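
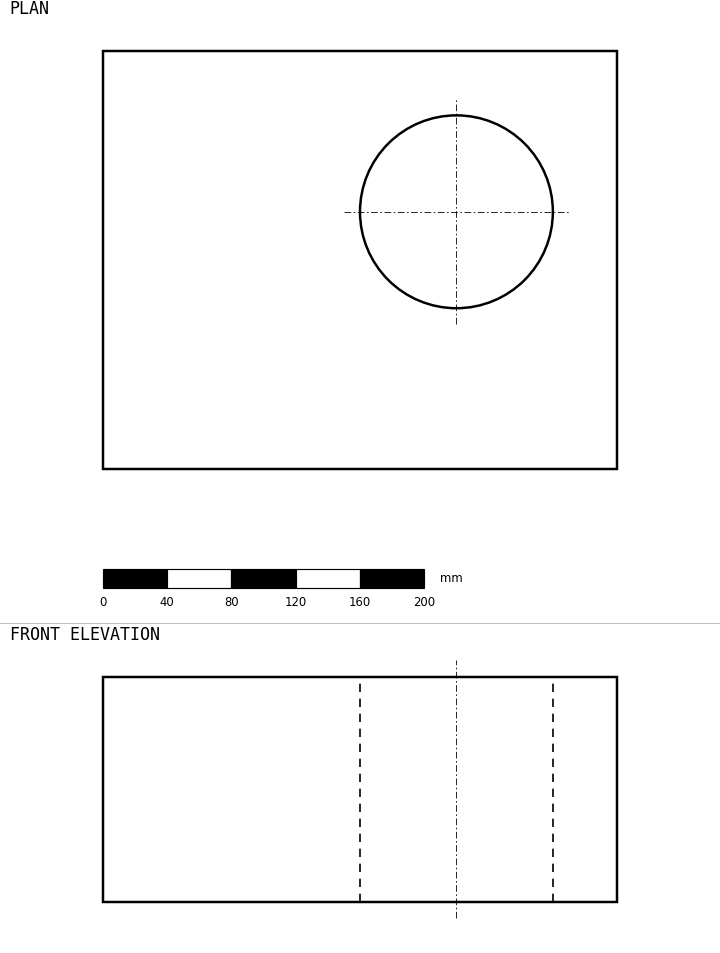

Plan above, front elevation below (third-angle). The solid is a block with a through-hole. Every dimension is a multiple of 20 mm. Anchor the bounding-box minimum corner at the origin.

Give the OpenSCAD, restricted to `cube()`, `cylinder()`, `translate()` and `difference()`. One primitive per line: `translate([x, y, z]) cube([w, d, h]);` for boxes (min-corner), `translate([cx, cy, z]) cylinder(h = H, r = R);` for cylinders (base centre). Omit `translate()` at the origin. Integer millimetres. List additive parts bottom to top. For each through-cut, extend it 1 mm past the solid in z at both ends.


difference() {
  cube([320, 260, 140]);
  translate([220, 160, -1]) cylinder(h = 142, r = 60);
}


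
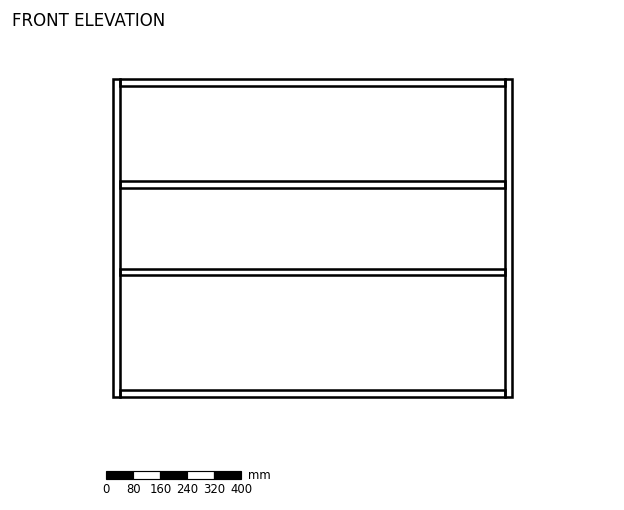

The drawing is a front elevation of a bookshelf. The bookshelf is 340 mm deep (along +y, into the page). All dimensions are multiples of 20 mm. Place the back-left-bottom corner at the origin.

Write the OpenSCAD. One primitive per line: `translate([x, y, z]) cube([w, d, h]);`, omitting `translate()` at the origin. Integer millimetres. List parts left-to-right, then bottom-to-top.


cube([20, 340, 940]);
translate([20, 0, 0]) cube([1140, 340, 20]);
translate([20, 0, 360]) cube([1140, 340, 20]);
translate([20, 0, 620]) cube([1140, 340, 20]);
translate([20, 0, 920]) cube([1140, 340, 20]);
translate([1160, 0, 0]) cube([20, 340, 940]);


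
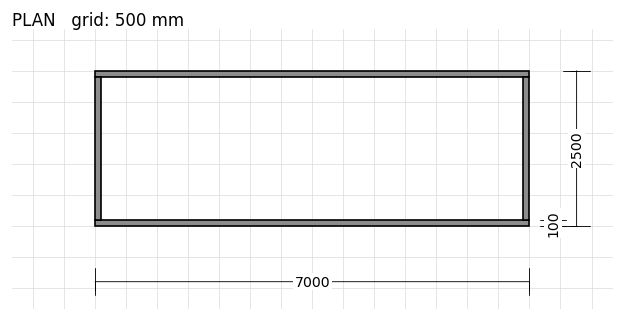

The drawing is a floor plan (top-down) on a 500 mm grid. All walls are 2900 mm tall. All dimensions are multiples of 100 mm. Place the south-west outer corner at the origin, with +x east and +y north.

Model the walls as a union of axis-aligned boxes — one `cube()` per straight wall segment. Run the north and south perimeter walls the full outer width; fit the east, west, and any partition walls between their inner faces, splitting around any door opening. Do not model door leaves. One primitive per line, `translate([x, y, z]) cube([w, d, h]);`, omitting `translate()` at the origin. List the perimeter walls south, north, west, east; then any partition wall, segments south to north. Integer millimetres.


cube([7000, 100, 2900]);
translate([0, 2400, 0]) cube([7000, 100, 2900]);
translate([0, 100, 0]) cube([100, 2300, 2900]);
translate([6900, 100, 0]) cube([100, 2300, 2900]);


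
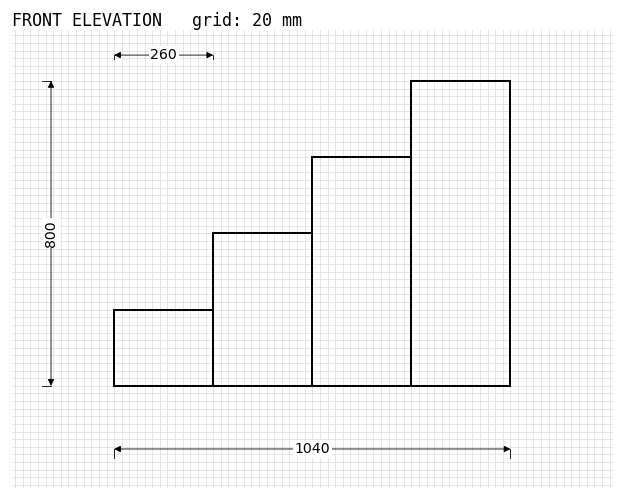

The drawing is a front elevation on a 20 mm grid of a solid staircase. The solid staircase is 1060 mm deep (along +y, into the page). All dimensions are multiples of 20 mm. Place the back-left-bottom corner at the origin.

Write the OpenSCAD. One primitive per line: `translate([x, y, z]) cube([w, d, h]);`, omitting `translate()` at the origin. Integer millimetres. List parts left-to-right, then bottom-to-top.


cube([260, 1060, 200]);
translate([260, 0, 0]) cube([260, 1060, 400]);
translate([520, 0, 0]) cube([260, 1060, 600]);
translate([780, 0, 0]) cube([260, 1060, 800]);


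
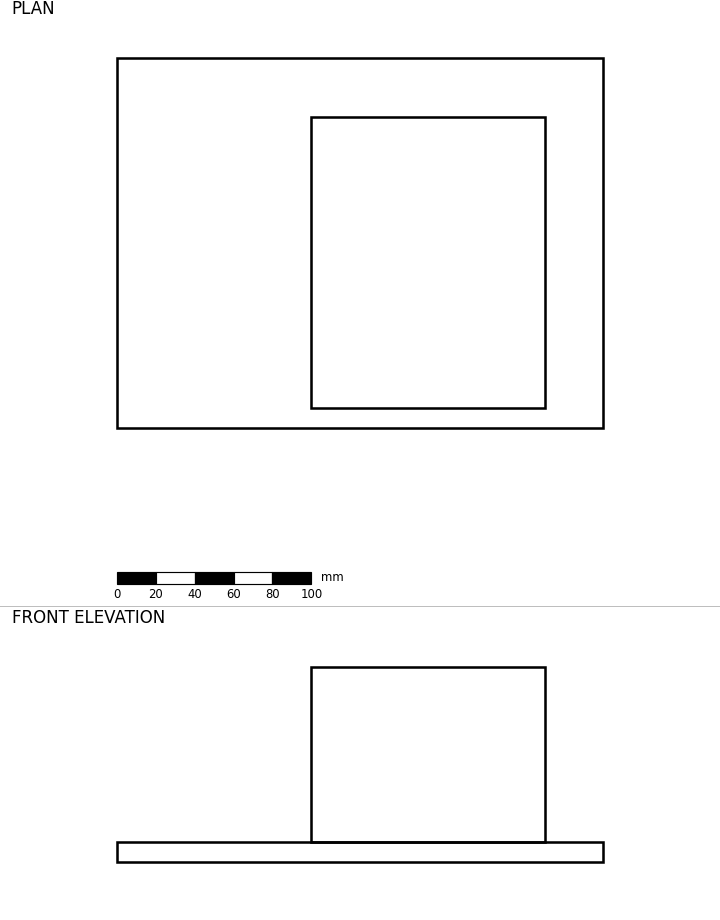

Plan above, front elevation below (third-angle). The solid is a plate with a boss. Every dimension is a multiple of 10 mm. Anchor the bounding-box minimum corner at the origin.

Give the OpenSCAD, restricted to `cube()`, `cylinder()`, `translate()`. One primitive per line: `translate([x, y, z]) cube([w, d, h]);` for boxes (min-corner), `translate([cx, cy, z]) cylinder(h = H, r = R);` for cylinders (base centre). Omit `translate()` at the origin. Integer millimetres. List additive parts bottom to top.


cube([250, 190, 10]);
translate([100, 10, 10]) cube([120, 150, 90]);


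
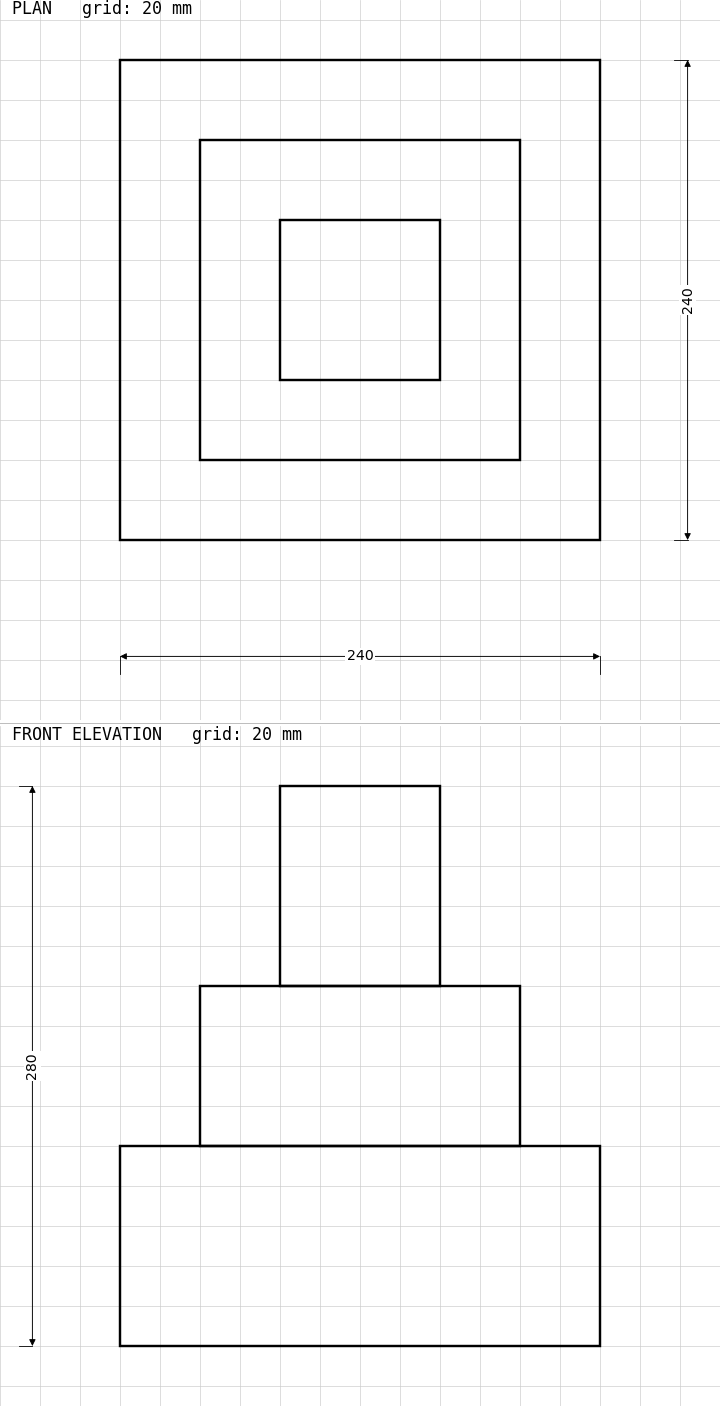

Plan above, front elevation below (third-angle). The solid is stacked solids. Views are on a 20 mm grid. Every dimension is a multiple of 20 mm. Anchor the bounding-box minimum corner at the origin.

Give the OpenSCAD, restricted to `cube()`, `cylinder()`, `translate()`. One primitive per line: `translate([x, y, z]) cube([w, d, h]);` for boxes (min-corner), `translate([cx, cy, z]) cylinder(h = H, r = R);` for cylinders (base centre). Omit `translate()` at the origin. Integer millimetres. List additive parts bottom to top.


cube([240, 240, 100]);
translate([40, 40, 100]) cube([160, 160, 80]);
translate([80, 80, 180]) cube([80, 80, 100]);


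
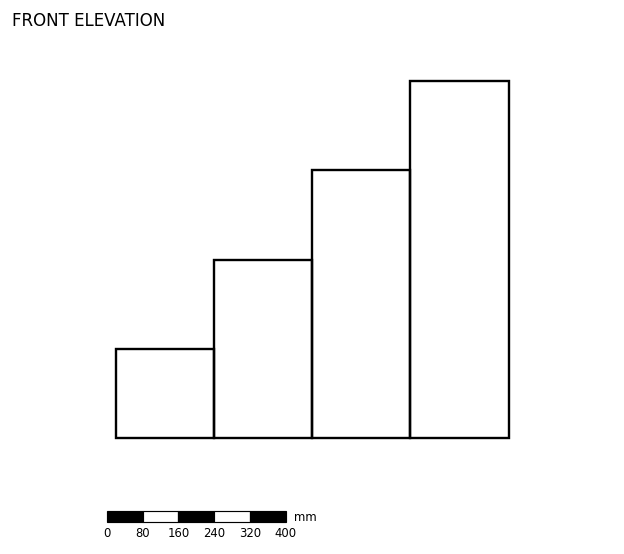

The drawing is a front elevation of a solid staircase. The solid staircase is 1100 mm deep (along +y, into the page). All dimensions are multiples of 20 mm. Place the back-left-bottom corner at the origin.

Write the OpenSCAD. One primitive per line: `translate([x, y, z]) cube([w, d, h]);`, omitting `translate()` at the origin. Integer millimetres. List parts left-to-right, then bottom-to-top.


cube([220, 1100, 200]);
translate([220, 0, 0]) cube([220, 1100, 400]);
translate([440, 0, 0]) cube([220, 1100, 600]);
translate([660, 0, 0]) cube([220, 1100, 800]);


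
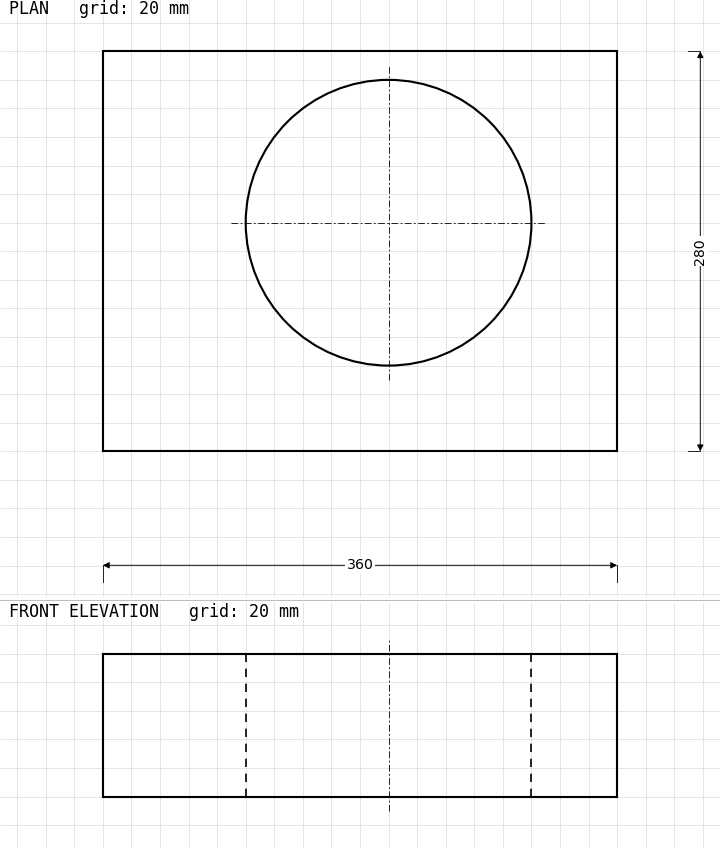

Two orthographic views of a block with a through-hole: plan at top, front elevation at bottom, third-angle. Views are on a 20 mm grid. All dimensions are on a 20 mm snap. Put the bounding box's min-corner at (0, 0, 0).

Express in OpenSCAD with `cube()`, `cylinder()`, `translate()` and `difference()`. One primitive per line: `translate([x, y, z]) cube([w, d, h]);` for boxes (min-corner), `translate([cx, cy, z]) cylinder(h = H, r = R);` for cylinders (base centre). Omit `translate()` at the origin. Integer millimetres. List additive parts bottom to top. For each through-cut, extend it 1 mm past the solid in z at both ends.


difference() {
  cube([360, 280, 100]);
  translate([200, 160, -1]) cylinder(h = 102, r = 100);
}


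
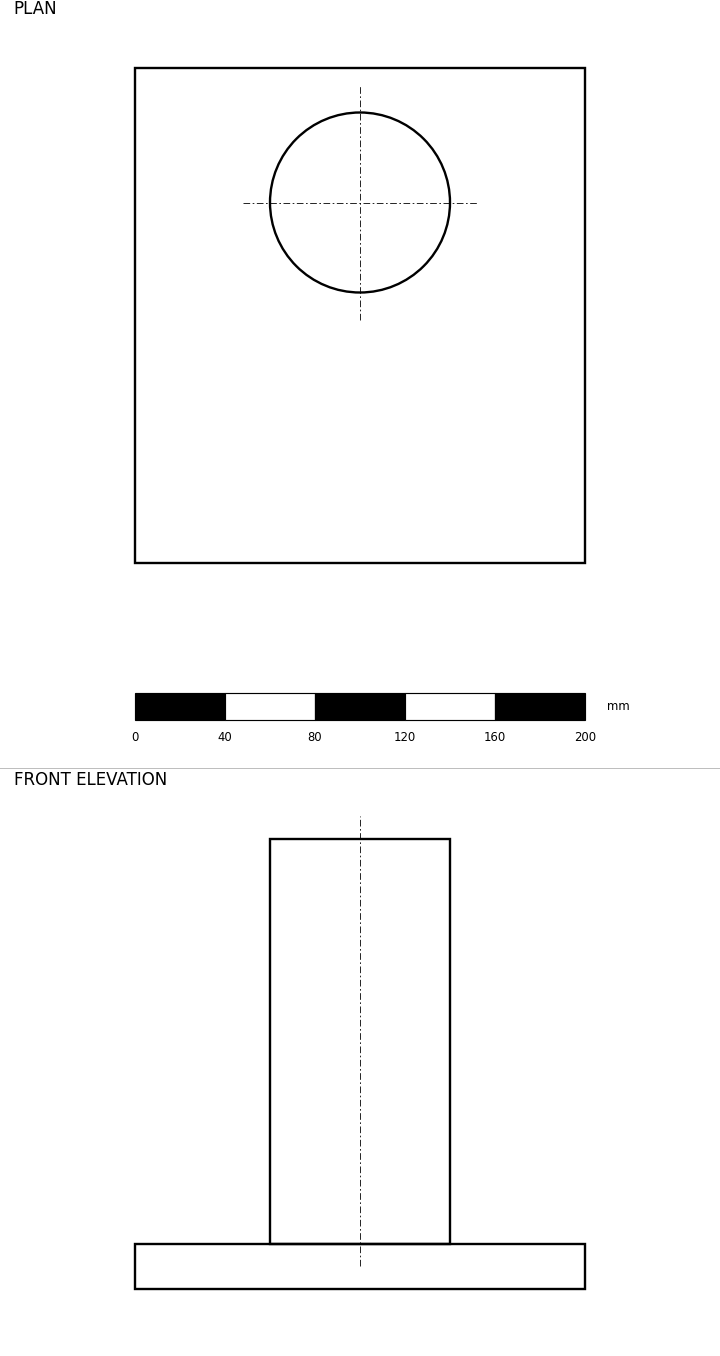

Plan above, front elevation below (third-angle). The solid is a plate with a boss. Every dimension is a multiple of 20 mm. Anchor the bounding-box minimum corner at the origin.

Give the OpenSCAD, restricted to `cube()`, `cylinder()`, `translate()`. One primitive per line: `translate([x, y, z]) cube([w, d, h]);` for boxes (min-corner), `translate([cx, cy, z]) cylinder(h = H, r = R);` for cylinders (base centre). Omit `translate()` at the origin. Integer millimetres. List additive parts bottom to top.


cube([200, 220, 20]);
translate([100, 160, 20]) cylinder(h = 180, r = 40);


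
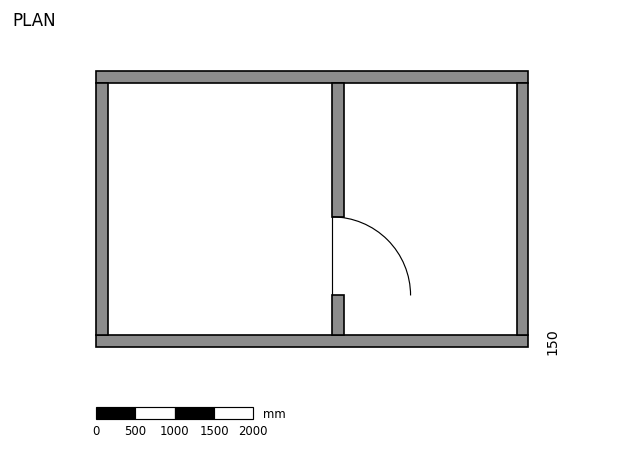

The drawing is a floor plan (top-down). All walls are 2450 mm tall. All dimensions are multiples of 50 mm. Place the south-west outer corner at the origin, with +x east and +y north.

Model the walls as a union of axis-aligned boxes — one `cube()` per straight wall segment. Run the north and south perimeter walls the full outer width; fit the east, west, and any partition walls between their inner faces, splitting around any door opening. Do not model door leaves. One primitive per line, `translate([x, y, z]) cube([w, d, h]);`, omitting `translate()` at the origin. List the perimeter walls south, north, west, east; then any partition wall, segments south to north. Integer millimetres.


cube([5500, 150, 2450]);
translate([0, 3350, 0]) cube([5500, 150, 2450]);
translate([0, 150, 0]) cube([150, 3200, 2450]);
translate([5350, 150, 0]) cube([150, 3200, 2450]);
translate([3000, 150, 0]) cube([150, 500, 2450]);
translate([3000, 1650, 0]) cube([150, 1700, 2450]);


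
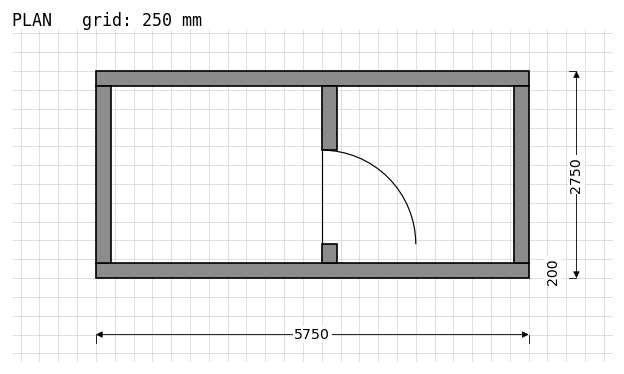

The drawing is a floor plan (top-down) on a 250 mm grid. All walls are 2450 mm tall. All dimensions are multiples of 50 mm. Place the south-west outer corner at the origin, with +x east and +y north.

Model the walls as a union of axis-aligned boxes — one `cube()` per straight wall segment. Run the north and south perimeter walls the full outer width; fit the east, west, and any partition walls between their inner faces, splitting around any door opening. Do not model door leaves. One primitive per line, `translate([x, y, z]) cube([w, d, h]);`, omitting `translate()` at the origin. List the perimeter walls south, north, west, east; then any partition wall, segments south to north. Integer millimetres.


cube([5750, 200, 2450]);
translate([0, 2550, 0]) cube([5750, 200, 2450]);
translate([0, 200, 0]) cube([200, 2350, 2450]);
translate([5550, 200, 0]) cube([200, 2350, 2450]);
translate([3000, 200, 0]) cube([200, 250, 2450]);
translate([3000, 1700, 0]) cube([200, 850, 2450]);


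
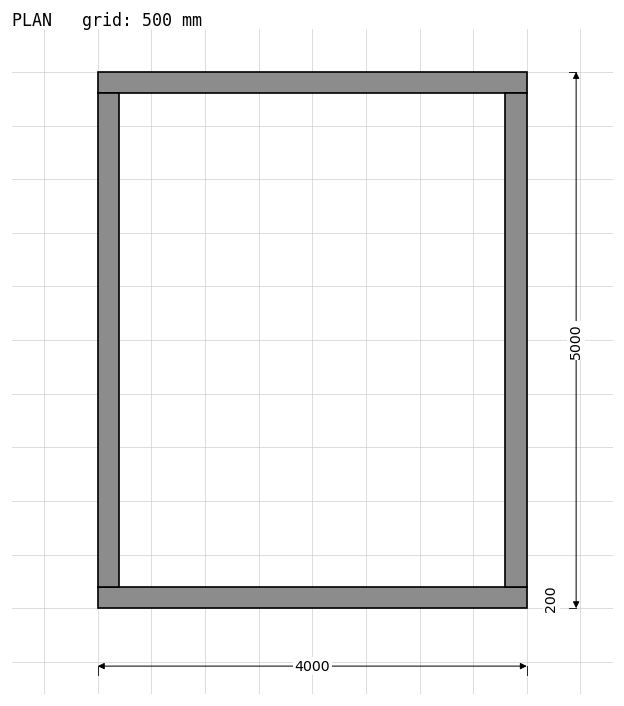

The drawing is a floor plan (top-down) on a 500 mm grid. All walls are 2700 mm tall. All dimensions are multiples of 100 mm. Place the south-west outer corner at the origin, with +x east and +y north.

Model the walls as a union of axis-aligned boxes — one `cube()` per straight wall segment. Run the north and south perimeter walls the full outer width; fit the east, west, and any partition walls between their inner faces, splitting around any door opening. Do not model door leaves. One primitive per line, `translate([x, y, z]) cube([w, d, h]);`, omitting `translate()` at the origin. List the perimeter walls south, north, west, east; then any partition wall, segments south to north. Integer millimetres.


cube([4000, 200, 2700]);
translate([0, 4800, 0]) cube([4000, 200, 2700]);
translate([0, 200, 0]) cube([200, 4600, 2700]);
translate([3800, 200, 0]) cube([200, 4600, 2700]);


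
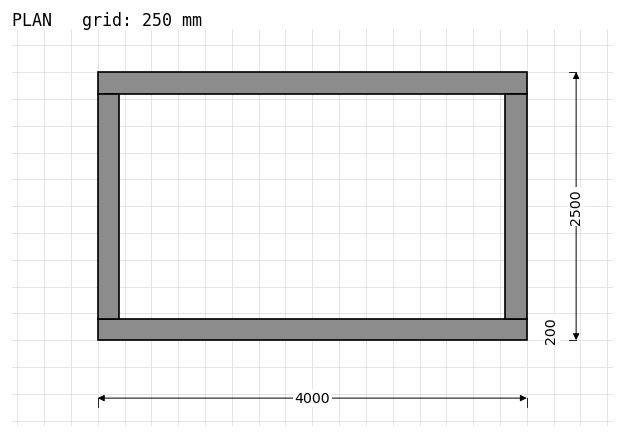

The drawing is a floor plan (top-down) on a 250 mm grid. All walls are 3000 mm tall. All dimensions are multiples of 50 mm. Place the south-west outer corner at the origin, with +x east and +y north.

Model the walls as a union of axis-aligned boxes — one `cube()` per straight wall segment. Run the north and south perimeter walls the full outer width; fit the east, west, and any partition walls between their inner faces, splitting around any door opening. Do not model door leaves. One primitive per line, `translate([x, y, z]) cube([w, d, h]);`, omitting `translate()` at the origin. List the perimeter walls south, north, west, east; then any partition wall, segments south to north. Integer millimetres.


cube([4000, 200, 3000]);
translate([0, 2300, 0]) cube([4000, 200, 3000]);
translate([0, 200, 0]) cube([200, 2100, 3000]);
translate([3800, 200, 0]) cube([200, 2100, 3000]);


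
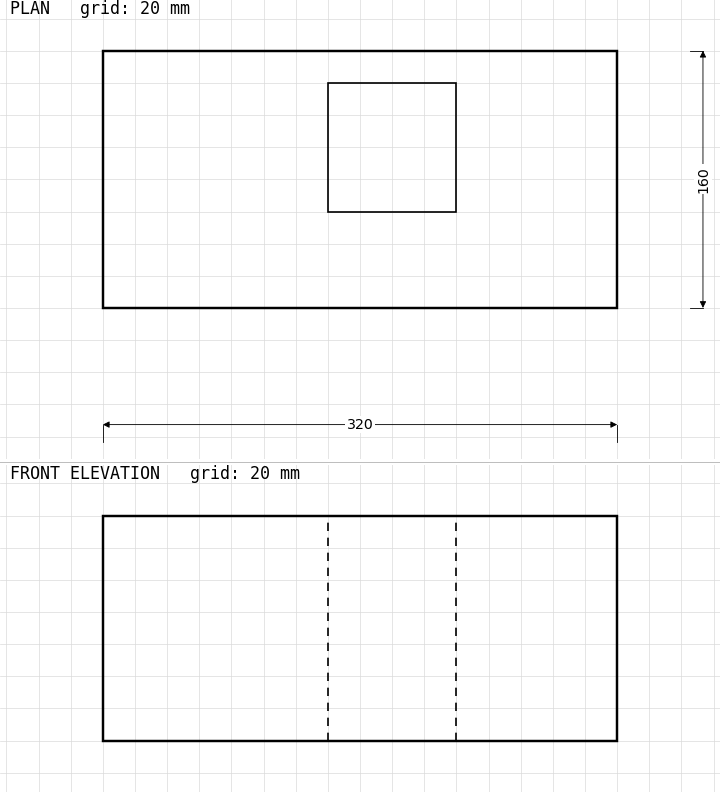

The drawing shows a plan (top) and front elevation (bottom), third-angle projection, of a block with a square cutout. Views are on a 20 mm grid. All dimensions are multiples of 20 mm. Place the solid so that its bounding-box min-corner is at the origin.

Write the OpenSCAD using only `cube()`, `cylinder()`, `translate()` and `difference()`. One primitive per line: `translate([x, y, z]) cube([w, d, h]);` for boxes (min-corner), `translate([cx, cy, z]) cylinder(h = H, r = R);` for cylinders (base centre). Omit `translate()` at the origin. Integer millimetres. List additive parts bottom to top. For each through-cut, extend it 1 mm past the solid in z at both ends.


difference() {
  cube([320, 160, 140]);
  translate([140, 60, -1]) cube([80, 80, 142]);
}


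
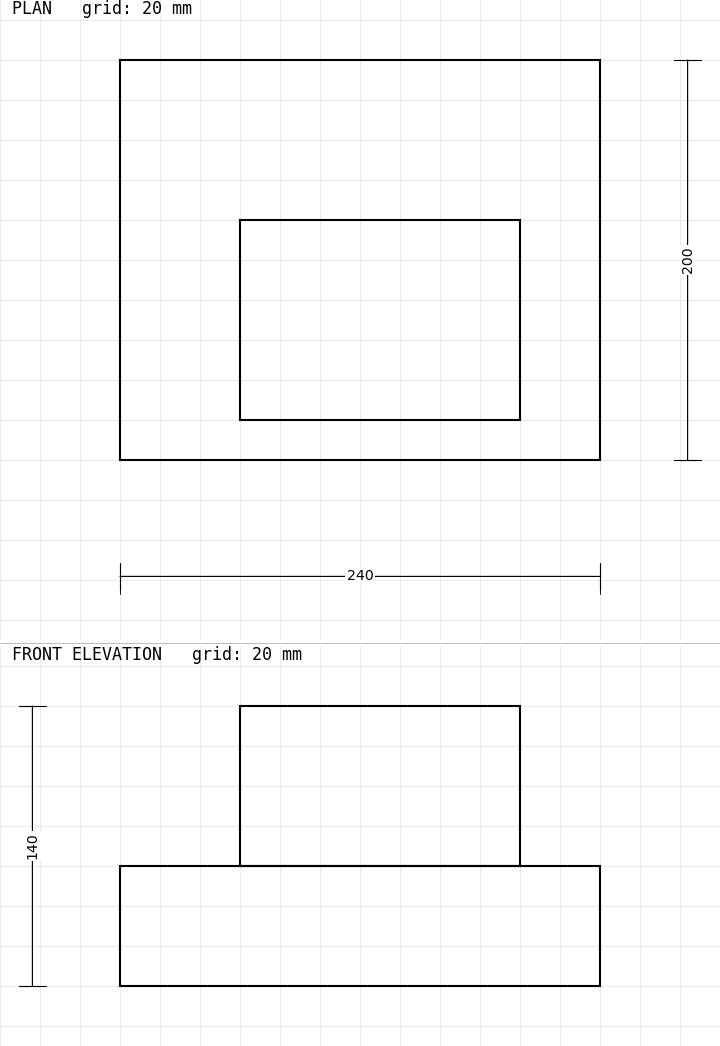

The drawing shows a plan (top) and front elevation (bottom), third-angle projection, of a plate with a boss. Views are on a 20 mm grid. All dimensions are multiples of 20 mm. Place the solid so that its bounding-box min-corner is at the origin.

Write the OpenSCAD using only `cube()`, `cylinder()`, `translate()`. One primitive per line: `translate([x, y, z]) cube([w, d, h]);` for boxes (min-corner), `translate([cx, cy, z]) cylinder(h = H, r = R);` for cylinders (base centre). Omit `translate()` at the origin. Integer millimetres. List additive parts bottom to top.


cube([240, 200, 60]);
translate([60, 20, 60]) cube([140, 100, 80]);


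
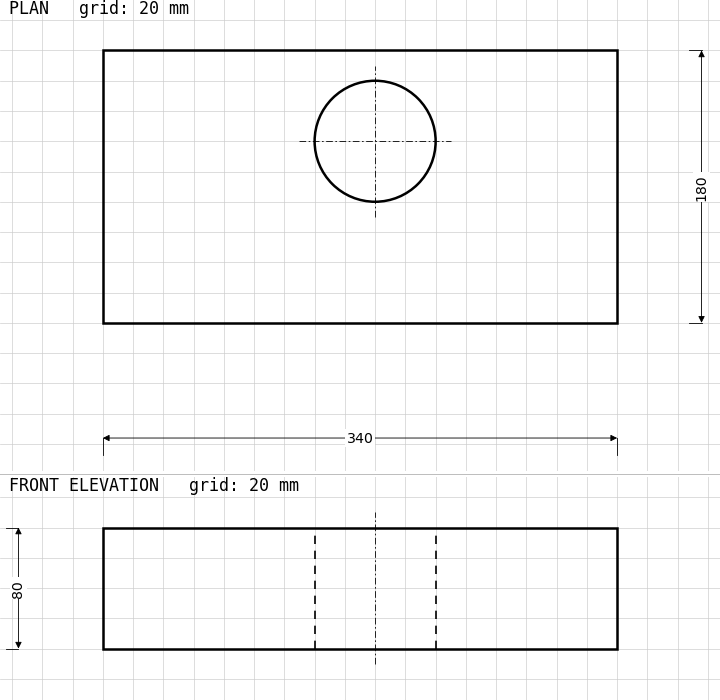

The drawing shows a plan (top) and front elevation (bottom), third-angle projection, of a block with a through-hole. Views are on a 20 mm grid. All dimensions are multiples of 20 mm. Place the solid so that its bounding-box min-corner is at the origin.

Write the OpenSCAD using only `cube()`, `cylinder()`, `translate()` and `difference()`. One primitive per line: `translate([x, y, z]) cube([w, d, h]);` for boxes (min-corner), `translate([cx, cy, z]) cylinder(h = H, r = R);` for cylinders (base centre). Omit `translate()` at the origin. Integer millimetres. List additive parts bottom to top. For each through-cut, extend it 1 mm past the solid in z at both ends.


difference() {
  cube([340, 180, 80]);
  translate([180, 120, -1]) cylinder(h = 82, r = 40);
}


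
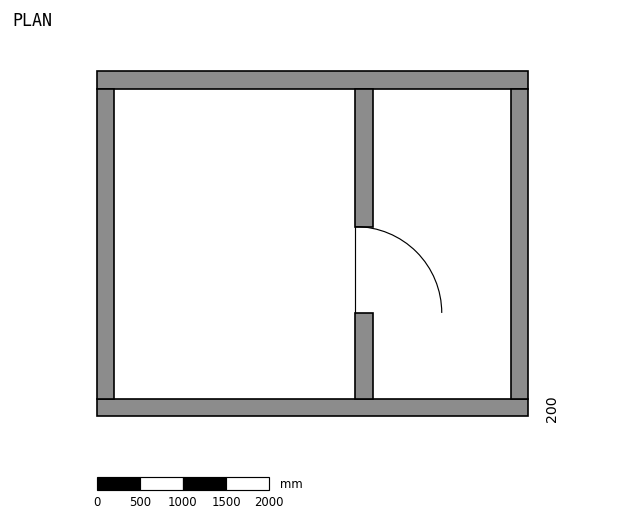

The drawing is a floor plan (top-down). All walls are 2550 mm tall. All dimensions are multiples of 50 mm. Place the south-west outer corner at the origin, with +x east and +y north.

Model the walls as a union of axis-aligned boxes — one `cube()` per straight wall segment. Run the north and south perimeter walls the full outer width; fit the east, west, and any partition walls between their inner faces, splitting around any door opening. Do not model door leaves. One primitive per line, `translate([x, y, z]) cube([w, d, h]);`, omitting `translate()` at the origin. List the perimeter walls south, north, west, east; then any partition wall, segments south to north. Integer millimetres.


cube([5000, 200, 2550]);
translate([0, 3800, 0]) cube([5000, 200, 2550]);
translate([0, 200, 0]) cube([200, 3600, 2550]);
translate([4800, 200, 0]) cube([200, 3600, 2550]);
translate([3000, 200, 0]) cube([200, 1000, 2550]);
translate([3000, 2200, 0]) cube([200, 1600, 2550]);


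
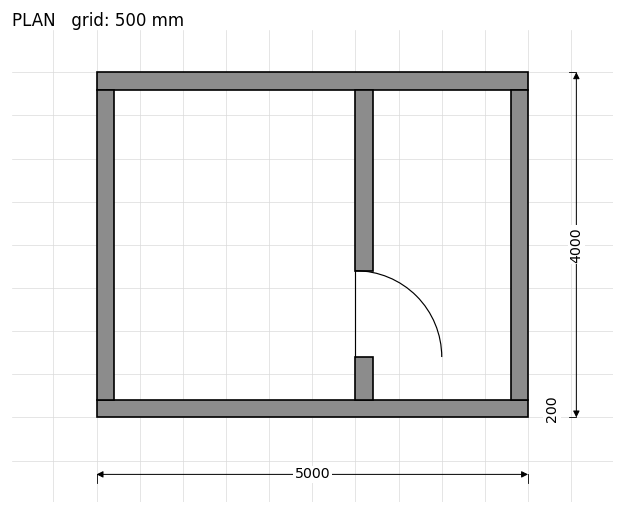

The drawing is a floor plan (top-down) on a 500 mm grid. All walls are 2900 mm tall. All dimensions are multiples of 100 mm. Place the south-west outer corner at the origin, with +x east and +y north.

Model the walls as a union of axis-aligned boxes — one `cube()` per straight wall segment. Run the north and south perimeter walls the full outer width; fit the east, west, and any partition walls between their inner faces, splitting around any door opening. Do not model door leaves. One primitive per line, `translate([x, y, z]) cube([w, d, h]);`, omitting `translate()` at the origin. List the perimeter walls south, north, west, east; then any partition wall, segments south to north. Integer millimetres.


cube([5000, 200, 2900]);
translate([0, 3800, 0]) cube([5000, 200, 2900]);
translate([0, 200, 0]) cube([200, 3600, 2900]);
translate([4800, 200, 0]) cube([200, 3600, 2900]);
translate([3000, 200, 0]) cube([200, 500, 2900]);
translate([3000, 1700, 0]) cube([200, 2100, 2900]);


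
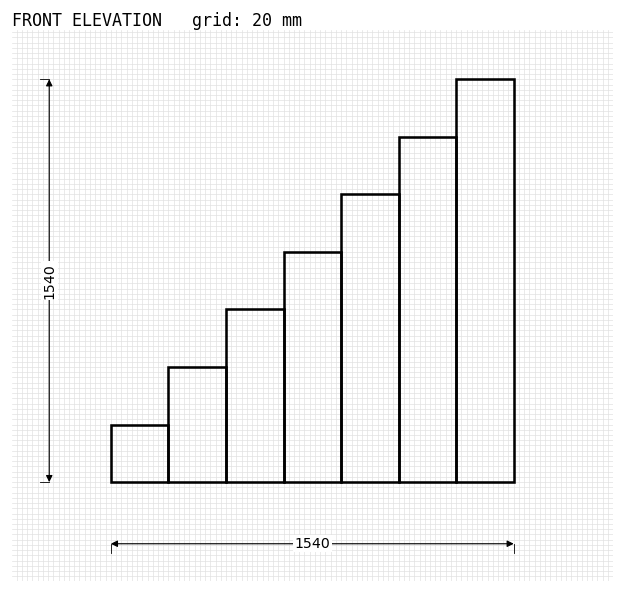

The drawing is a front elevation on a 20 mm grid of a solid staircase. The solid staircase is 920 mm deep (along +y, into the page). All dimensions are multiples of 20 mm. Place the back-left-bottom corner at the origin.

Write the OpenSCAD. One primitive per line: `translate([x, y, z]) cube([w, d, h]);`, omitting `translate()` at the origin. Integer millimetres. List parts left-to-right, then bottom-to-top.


cube([220, 920, 220]);
translate([220, 0, 0]) cube([220, 920, 440]);
translate([440, 0, 0]) cube([220, 920, 660]);
translate([660, 0, 0]) cube([220, 920, 880]);
translate([880, 0, 0]) cube([220, 920, 1100]);
translate([1100, 0, 0]) cube([220, 920, 1320]);
translate([1320, 0, 0]) cube([220, 920, 1540]);


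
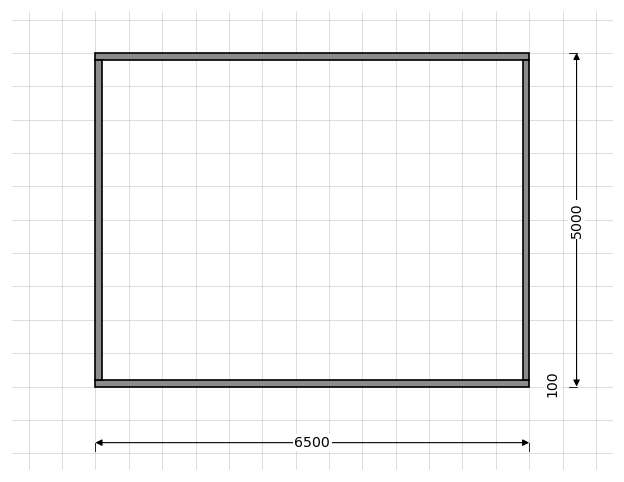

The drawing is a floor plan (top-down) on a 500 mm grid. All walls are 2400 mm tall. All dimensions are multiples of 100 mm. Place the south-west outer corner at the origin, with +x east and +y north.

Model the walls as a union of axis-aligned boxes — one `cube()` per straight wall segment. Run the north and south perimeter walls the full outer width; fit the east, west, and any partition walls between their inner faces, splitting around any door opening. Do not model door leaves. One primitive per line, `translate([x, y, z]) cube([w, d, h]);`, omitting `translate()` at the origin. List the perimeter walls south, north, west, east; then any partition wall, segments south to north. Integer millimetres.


cube([6500, 100, 2400]);
translate([0, 4900, 0]) cube([6500, 100, 2400]);
translate([0, 100, 0]) cube([100, 4800, 2400]);
translate([6400, 100, 0]) cube([100, 4800, 2400]);


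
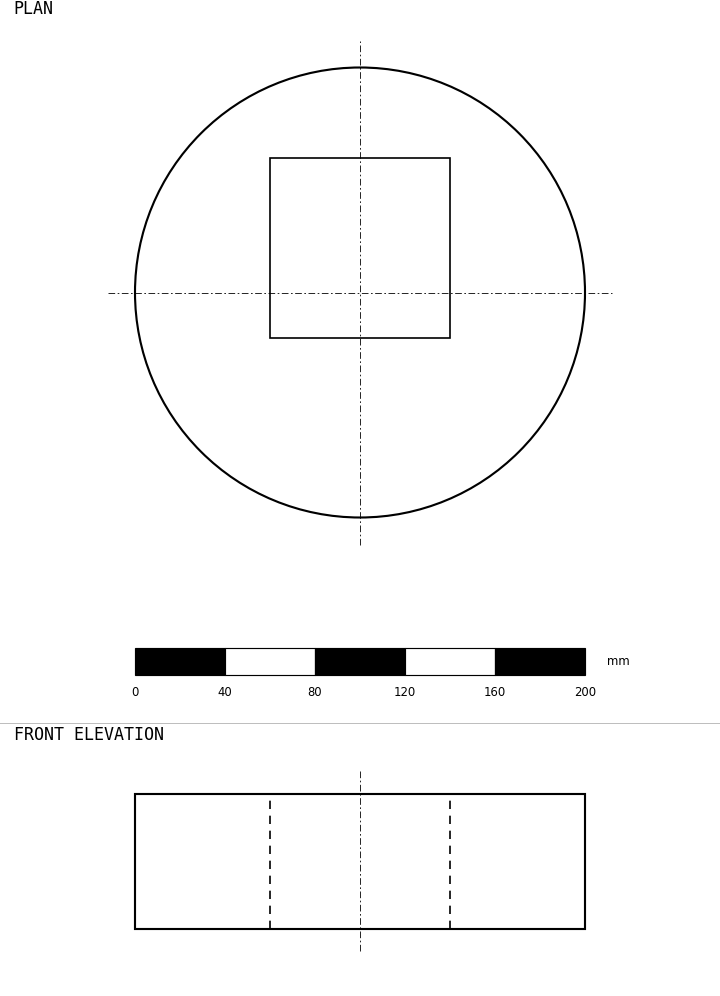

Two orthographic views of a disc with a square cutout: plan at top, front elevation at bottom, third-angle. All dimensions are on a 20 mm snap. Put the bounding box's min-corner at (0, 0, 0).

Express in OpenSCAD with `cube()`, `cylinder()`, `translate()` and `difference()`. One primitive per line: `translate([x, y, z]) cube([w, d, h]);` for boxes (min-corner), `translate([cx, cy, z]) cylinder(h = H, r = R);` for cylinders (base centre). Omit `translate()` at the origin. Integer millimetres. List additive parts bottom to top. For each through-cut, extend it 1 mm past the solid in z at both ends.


difference() {
  translate([100, 100, 0]) cylinder(h = 60, r = 100);
  translate([60, 80, -1]) cube([80, 80, 62]);
}


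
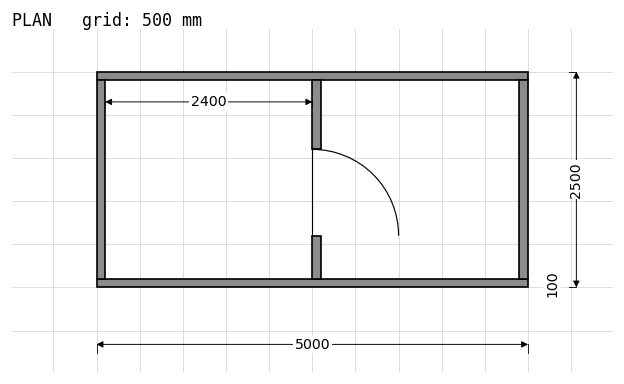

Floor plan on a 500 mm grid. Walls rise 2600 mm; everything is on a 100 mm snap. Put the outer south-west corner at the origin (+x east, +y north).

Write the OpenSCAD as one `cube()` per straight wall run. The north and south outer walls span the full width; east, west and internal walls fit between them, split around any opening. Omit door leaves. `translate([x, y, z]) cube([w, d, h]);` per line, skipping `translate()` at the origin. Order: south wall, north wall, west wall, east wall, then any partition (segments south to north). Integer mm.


cube([5000, 100, 2600]);
translate([0, 2400, 0]) cube([5000, 100, 2600]);
translate([0, 100, 0]) cube([100, 2300, 2600]);
translate([4900, 100, 0]) cube([100, 2300, 2600]);
translate([2500, 100, 0]) cube([100, 500, 2600]);
translate([2500, 1600, 0]) cube([100, 800, 2600]);


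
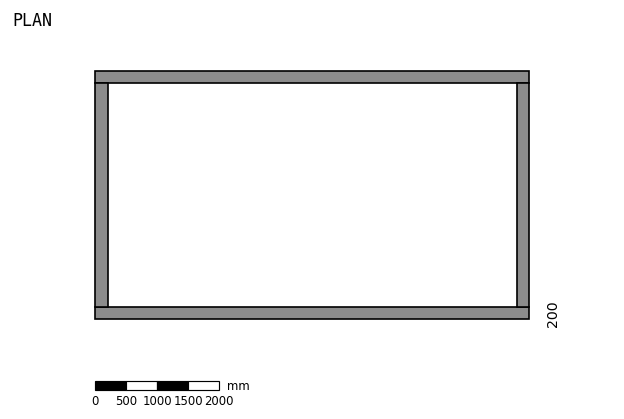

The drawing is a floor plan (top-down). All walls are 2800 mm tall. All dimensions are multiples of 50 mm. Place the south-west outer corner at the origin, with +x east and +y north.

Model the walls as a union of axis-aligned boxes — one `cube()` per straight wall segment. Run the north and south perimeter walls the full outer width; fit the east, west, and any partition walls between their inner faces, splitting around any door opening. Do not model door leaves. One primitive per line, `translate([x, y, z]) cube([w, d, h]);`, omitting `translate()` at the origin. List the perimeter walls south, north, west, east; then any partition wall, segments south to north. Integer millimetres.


cube([7000, 200, 2800]);
translate([0, 3800, 0]) cube([7000, 200, 2800]);
translate([0, 200, 0]) cube([200, 3600, 2800]);
translate([6800, 200, 0]) cube([200, 3600, 2800]);


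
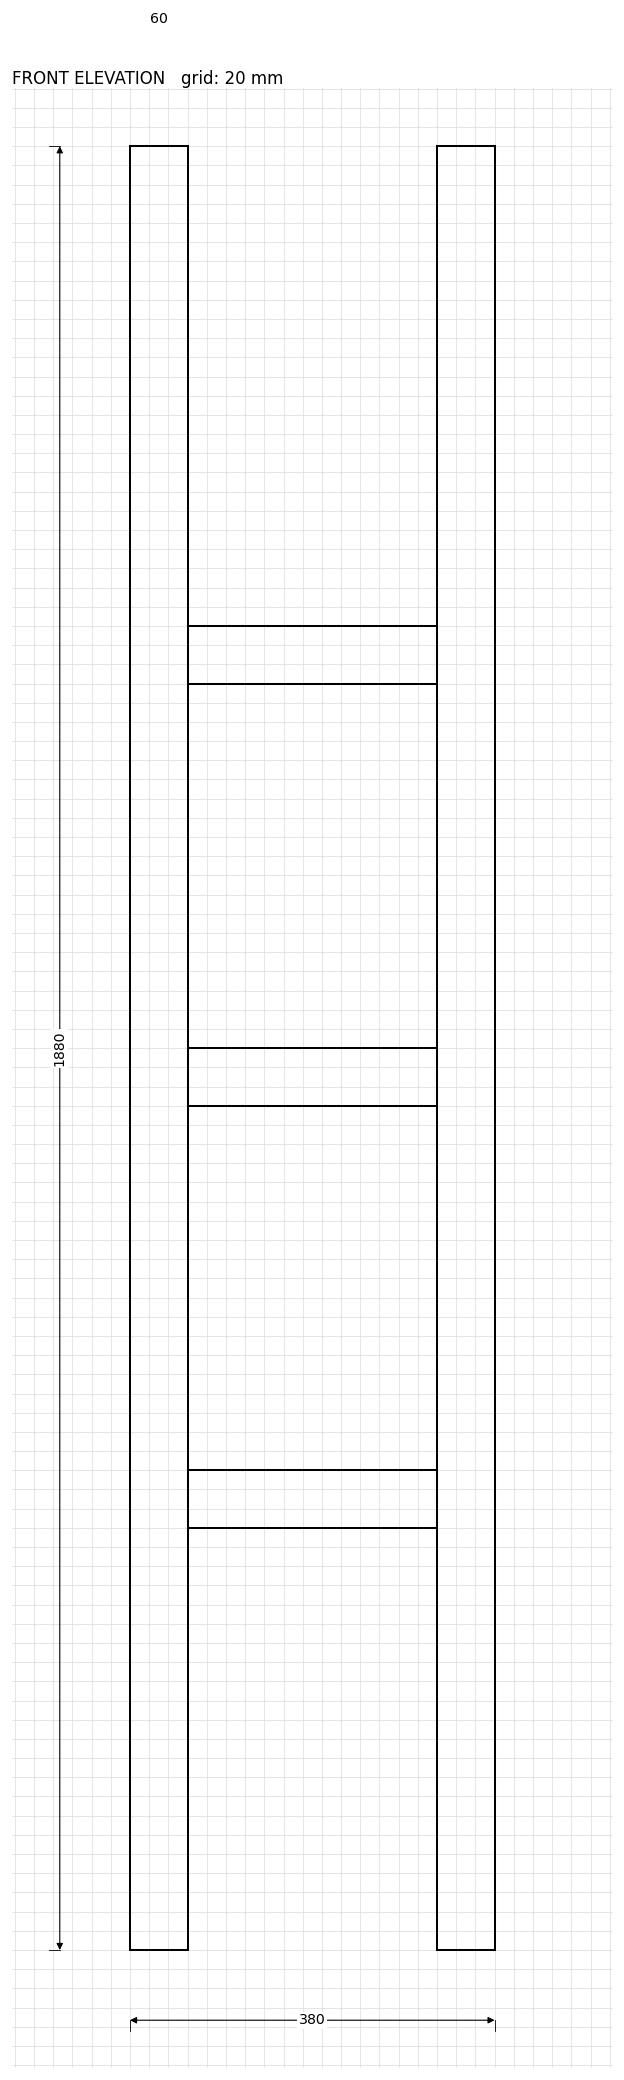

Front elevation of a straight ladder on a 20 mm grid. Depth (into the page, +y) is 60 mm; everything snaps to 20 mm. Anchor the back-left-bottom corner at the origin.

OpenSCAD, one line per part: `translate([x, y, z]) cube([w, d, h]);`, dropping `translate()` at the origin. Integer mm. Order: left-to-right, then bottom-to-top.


cube([60, 60, 1880]);
translate([60, 0, 440]) cube([260, 60, 60]);
translate([60, 0, 880]) cube([260, 60, 60]);
translate([60, 0, 1320]) cube([260, 60, 60]);
translate([320, 0, 0]) cube([60, 60, 1880]);


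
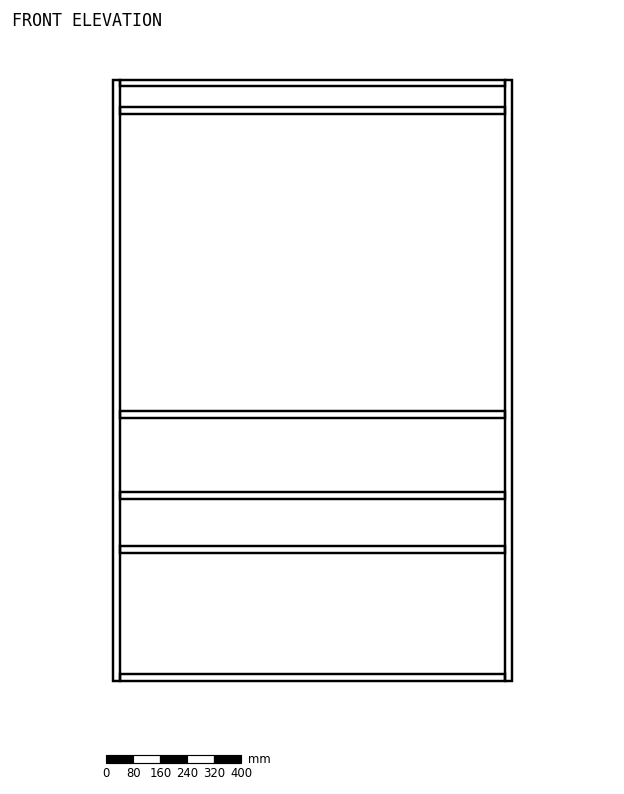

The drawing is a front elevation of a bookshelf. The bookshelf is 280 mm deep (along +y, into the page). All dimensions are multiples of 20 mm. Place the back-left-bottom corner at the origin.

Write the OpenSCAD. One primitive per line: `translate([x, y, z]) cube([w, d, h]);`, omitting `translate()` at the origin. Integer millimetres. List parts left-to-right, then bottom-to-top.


cube([20, 280, 1780]);
translate([20, 0, 0]) cube([1140, 280, 20]);
translate([20, 0, 380]) cube([1140, 280, 20]);
translate([20, 0, 540]) cube([1140, 280, 20]);
translate([20, 0, 780]) cube([1140, 280, 20]);
translate([20, 0, 1680]) cube([1140, 280, 20]);
translate([20, 0, 1760]) cube([1140, 280, 20]);
translate([1160, 0, 0]) cube([20, 280, 1780]);


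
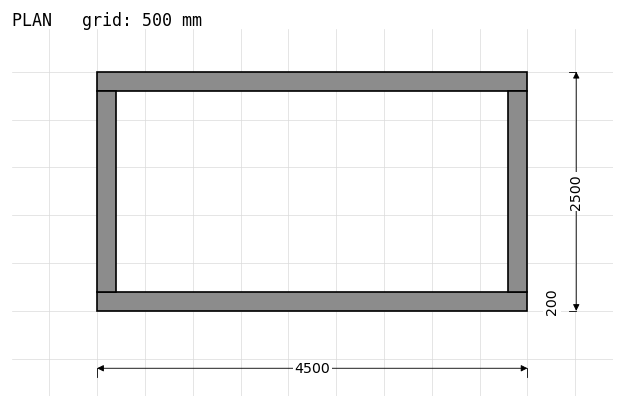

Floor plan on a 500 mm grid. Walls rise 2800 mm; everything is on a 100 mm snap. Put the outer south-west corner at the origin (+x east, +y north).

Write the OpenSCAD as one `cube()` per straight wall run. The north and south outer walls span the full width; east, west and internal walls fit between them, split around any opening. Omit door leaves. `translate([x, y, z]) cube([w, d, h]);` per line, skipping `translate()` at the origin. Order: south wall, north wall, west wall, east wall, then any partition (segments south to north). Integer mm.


cube([4500, 200, 2800]);
translate([0, 2300, 0]) cube([4500, 200, 2800]);
translate([0, 200, 0]) cube([200, 2100, 2800]);
translate([4300, 200, 0]) cube([200, 2100, 2800]);


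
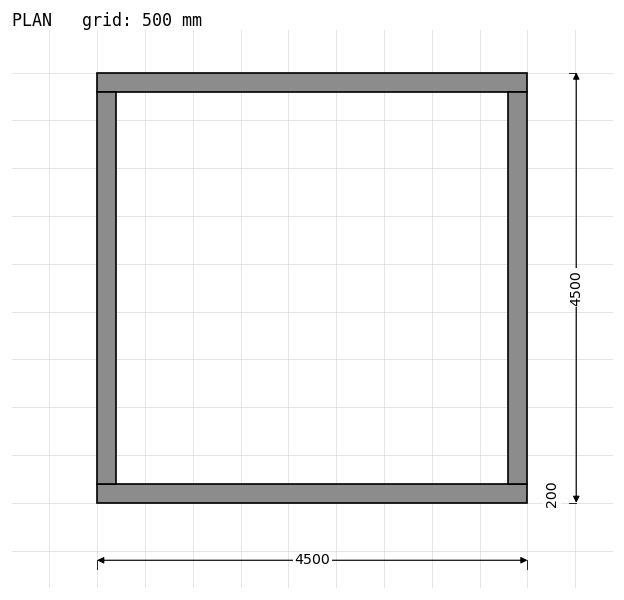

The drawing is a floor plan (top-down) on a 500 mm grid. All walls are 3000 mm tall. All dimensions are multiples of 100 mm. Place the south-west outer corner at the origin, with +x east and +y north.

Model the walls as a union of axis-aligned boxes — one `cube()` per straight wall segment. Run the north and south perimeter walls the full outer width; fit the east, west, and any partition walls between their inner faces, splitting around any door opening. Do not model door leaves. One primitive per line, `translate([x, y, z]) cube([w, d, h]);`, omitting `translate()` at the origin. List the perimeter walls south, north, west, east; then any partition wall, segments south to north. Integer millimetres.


cube([4500, 200, 3000]);
translate([0, 4300, 0]) cube([4500, 200, 3000]);
translate([0, 200, 0]) cube([200, 4100, 3000]);
translate([4300, 200, 0]) cube([200, 4100, 3000]);


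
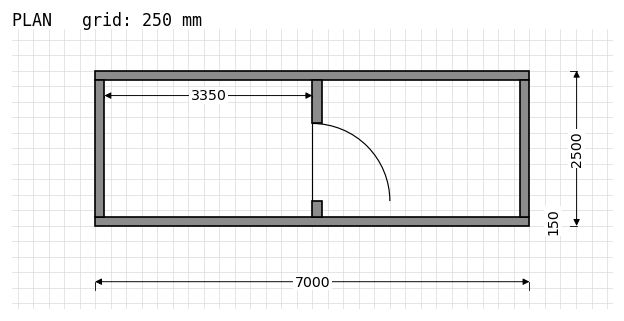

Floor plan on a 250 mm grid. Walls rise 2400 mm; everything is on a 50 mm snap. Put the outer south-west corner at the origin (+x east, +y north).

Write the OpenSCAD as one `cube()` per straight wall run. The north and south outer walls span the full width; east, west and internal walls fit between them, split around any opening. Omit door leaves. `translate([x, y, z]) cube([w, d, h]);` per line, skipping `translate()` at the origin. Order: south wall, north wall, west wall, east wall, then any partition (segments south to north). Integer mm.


cube([7000, 150, 2400]);
translate([0, 2350, 0]) cube([7000, 150, 2400]);
translate([0, 150, 0]) cube([150, 2200, 2400]);
translate([6850, 150, 0]) cube([150, 2200, 2400]);
translate([3500, 150, 0]) cube([150, 250, 2400]);
translate([3500, 1650, 0]) cube([150, 700, 2400]);


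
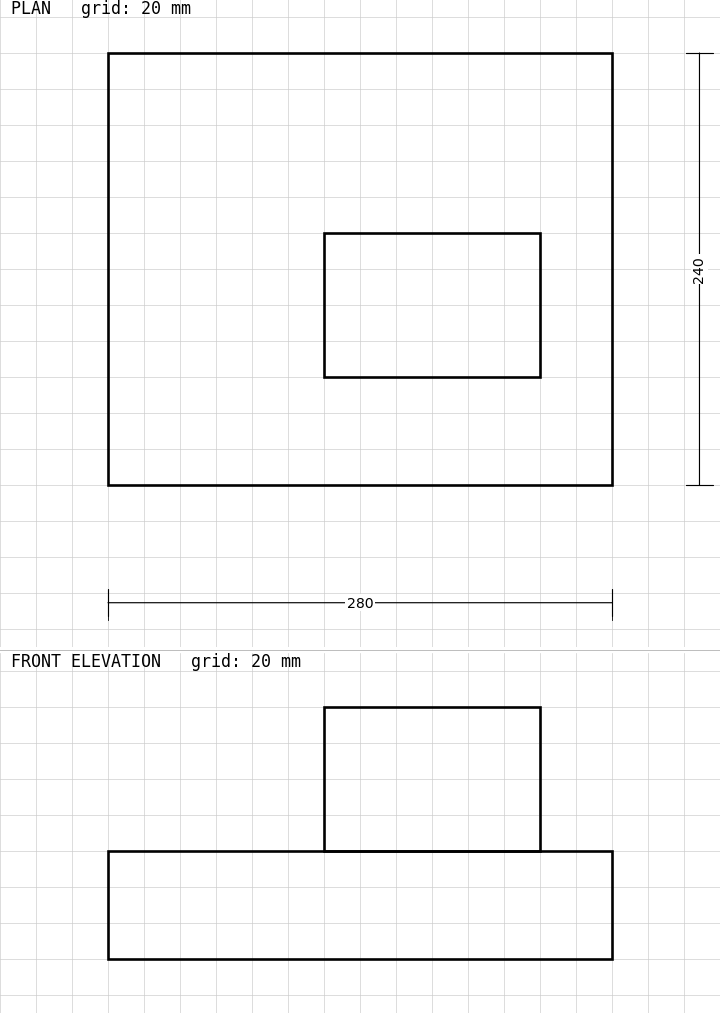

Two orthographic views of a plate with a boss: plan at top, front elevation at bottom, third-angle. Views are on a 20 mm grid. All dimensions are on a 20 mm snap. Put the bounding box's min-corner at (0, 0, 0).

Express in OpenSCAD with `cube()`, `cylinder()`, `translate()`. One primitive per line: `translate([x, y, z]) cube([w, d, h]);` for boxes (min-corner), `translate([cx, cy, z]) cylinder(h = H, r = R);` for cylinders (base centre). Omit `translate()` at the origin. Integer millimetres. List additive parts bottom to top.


cube([280, 240, 60]);
translate([120, 60, 60]) cube([120, 80, 80]);


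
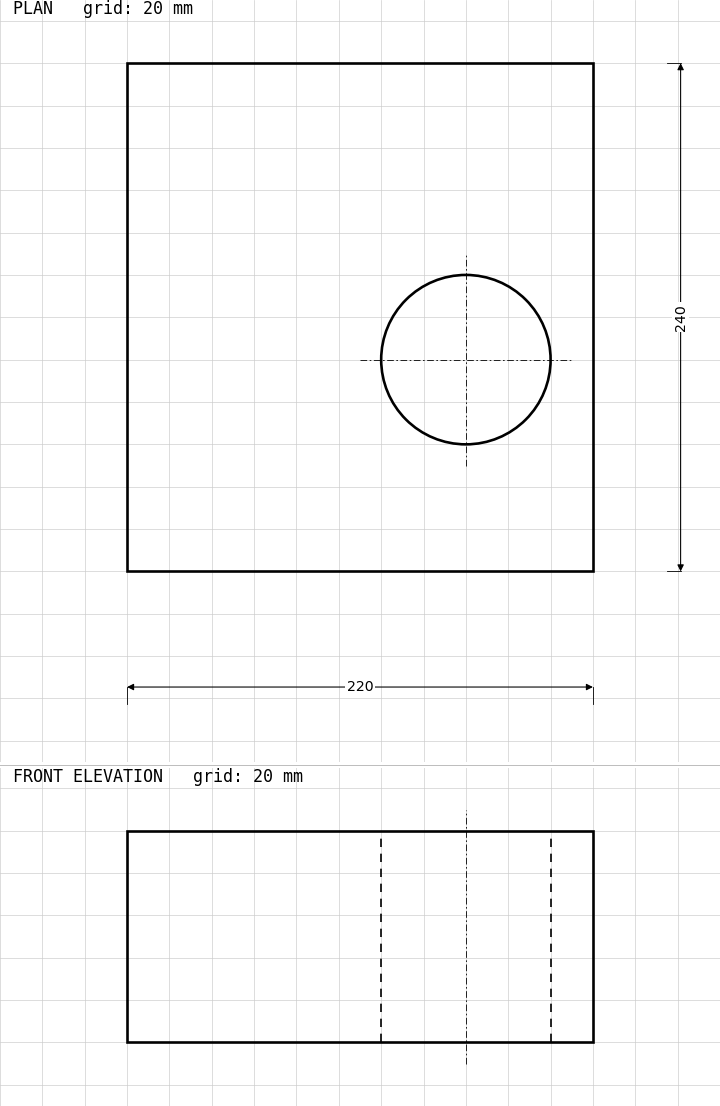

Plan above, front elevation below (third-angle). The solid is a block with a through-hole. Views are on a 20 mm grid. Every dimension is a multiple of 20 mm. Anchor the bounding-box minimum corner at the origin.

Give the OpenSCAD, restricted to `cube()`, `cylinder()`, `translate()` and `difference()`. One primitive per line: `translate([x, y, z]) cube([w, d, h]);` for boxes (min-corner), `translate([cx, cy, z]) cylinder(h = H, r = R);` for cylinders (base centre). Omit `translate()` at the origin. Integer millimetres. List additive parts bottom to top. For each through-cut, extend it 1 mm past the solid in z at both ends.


difference() {
  cube([220, 240, 100]);
  translate([160, 100, -1]) cylinder(h = 102, r = 40);
}


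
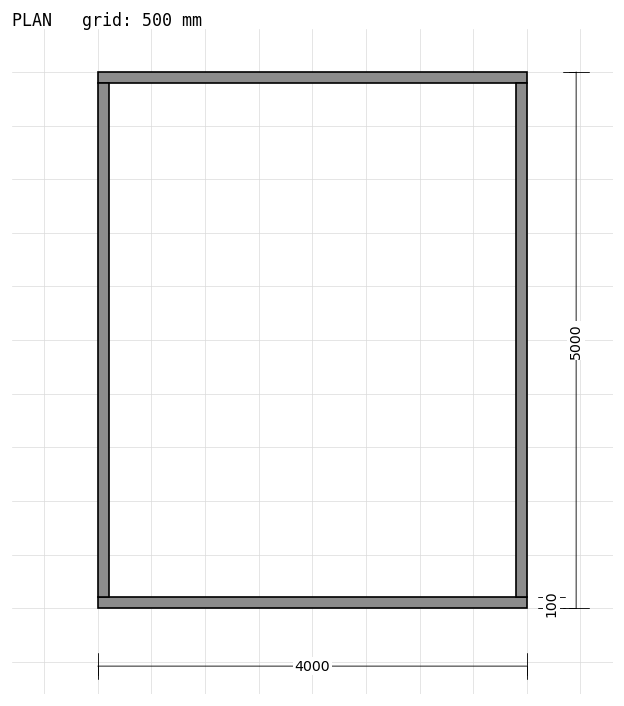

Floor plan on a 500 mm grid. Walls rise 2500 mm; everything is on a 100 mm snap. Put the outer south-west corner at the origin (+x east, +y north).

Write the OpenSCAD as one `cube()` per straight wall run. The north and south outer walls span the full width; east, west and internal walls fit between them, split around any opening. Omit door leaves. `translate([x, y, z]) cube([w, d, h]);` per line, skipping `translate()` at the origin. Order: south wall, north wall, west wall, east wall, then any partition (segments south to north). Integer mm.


cube([4000, 100, 2500]);
translate([0, 4900, 0]) cube([4000, 100, 2500]);
translate([0, 100, 0]) cube([100, 4800, 2500]);
translate([3900, 100, 0]) cube([100, 4800, 2500]);


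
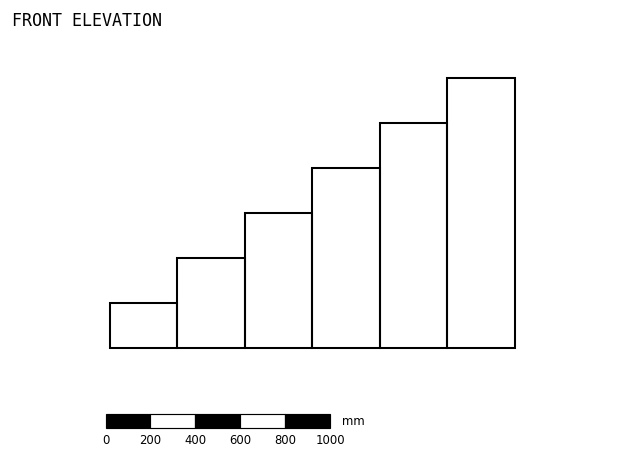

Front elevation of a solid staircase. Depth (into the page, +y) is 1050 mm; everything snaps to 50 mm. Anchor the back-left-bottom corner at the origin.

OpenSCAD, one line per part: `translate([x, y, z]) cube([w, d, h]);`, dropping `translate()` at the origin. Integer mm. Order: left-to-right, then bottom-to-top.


cube([300, 1050, 200]);
translate([300, 0, 0]) cube([300, 1050, 400]);
translate([600, 0, 0]) cube([300, 1050, 600]);
translate([900, 0, 0]) cube([300, 1050, 800]);
translate([1200, 0, 0]) cube([300, 1050, 1000]);
translate([1500, 0, 0]) cube([300, 1050, 1200]);


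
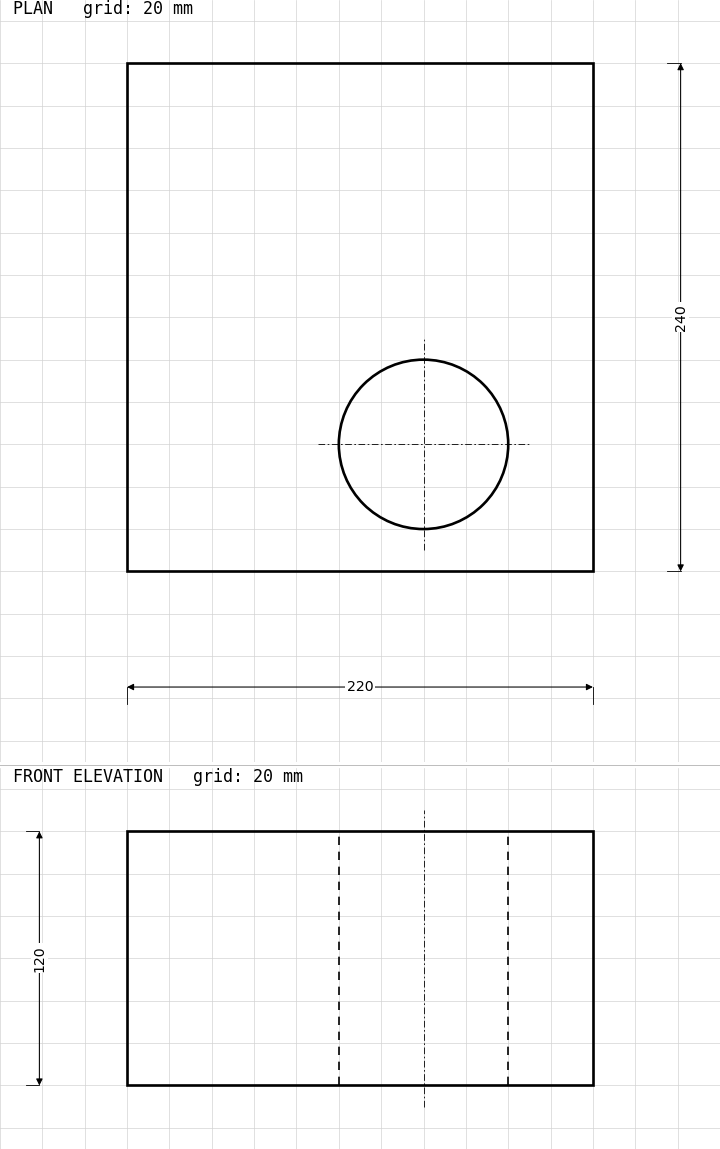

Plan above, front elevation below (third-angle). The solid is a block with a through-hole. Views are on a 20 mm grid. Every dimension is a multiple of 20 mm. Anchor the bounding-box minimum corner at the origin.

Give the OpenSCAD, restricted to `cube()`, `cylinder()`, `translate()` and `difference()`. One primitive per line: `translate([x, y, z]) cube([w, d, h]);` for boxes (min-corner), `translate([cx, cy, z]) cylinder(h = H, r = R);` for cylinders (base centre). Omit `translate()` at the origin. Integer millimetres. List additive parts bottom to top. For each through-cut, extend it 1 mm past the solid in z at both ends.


difference() {
  cube([220, 240, 120]);
  translate([140, 60, -1]) cylinder(h = 122, r = 40);
}


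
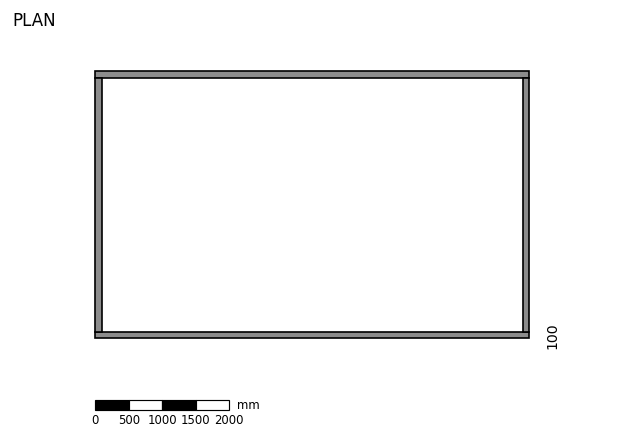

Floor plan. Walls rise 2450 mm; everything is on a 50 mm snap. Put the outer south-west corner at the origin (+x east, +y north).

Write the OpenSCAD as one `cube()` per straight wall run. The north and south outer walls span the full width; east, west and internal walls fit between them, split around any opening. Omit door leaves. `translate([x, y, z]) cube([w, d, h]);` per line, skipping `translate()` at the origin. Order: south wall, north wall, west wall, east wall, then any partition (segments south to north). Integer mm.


cube([6500, 100, 2450]);
translate([0, 3900, 0]) cube([6500, 100, 2450]);
translate([0, 100, 0]) cube([100, 3800, 2450]);
translate([6400, 100, 0]) cube([100, 3800, 2450]);


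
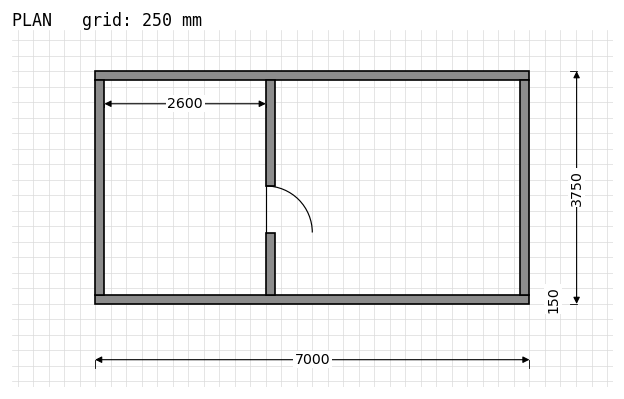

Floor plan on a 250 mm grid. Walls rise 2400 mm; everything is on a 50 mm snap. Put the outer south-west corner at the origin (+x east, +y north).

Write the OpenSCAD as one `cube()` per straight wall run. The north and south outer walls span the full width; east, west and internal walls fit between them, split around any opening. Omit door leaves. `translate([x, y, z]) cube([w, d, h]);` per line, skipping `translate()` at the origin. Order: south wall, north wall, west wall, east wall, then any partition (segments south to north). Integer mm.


cube([7000, 150, 2400]);
translate([0, 3600, 0]) cube([7000, 150, 2400]);
translate([0, 150, 0]) cube([150, 3450, 2400]);
translate([6850, 150, 0]) cube([150, 3450, 2400]);
translate([2750, 150, 0]) cube([150, 1000, 2400]);
translate([2750, 1900, 0]) cube([150, 1700, 2400]);


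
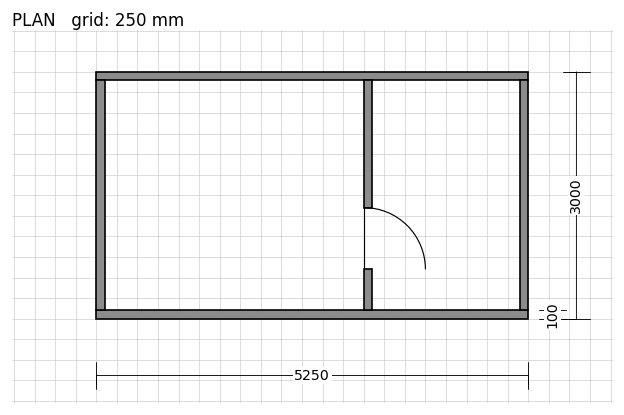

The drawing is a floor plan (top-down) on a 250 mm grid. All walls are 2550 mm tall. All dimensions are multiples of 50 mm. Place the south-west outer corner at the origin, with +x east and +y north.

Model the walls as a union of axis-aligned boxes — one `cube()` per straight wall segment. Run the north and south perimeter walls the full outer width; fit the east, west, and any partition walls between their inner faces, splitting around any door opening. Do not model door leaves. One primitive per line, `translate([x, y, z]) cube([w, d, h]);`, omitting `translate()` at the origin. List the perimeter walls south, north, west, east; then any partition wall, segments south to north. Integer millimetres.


cube([5250, 100, 2550]);
translate([0, 2900, 0]) cube([5250, 100, 2550]);
translate([0, 100, 0]) cube([100, 2800, 2550]);
translate([5150, 100, 0]) cube([100, 2800, 2550]);
translate([3250, 100, 0]) cube([100, 500, 2550]);
translate([3250, 1350, 0]) cube([100, 1550, 2550]);


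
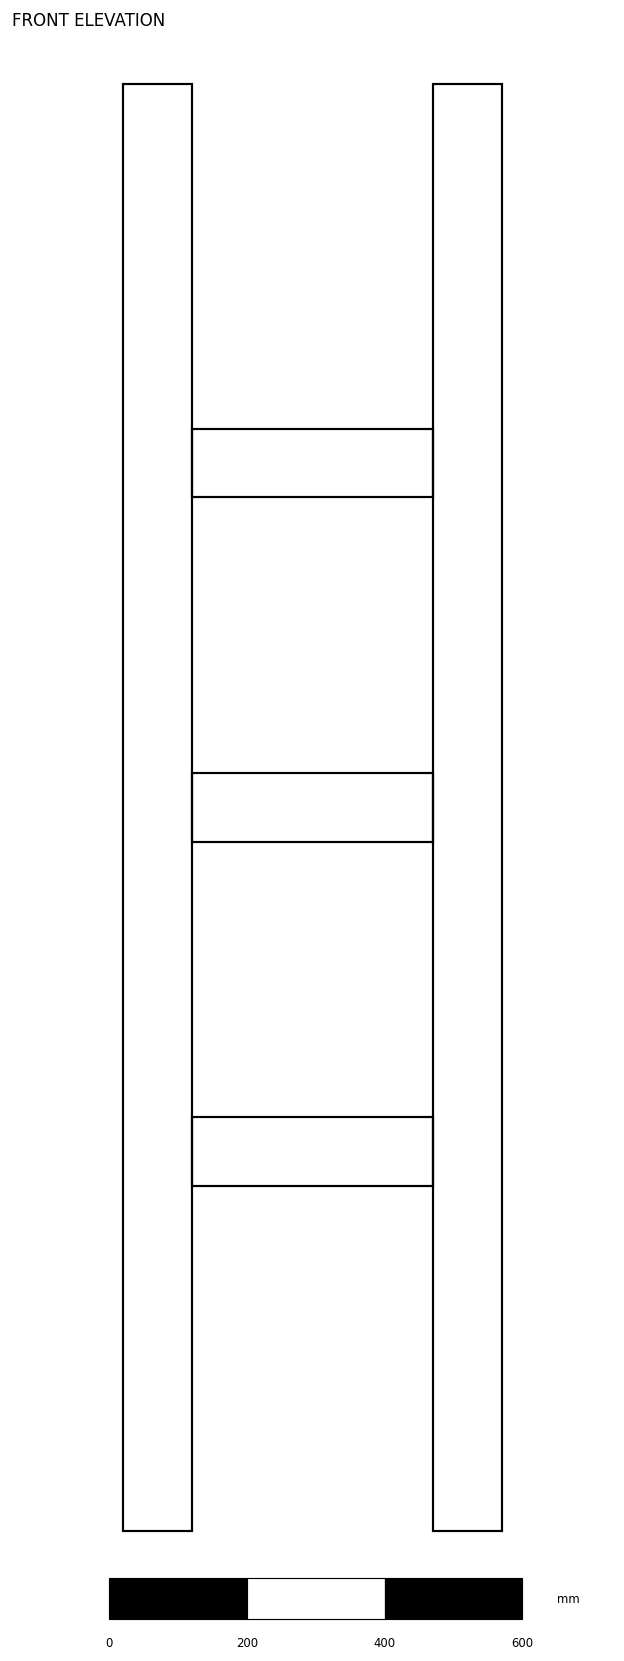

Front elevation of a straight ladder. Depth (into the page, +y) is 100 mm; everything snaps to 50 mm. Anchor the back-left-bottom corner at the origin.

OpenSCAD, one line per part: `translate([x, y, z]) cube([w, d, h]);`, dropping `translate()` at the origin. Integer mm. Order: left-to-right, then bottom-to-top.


cube([100, 100, 2100]);
translate([100, 0, 500]) cube([350, 100, 100]);
translate([100, 0, 1000]) cube([350, 100, 100]);
translate([100, 0, 1500]) cube([350, 100, 100]);
translate([450, 0, 0]) cube([100, 100, 2100]);


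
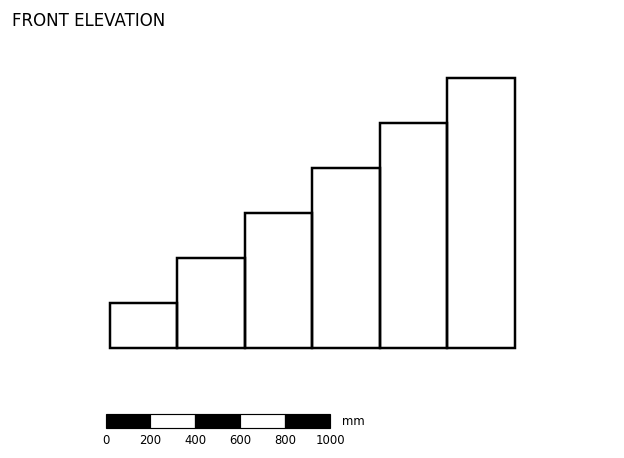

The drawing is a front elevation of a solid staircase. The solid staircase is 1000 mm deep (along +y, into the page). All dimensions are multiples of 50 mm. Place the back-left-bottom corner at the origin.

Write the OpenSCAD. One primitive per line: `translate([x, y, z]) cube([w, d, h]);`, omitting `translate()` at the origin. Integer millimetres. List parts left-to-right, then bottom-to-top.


cube([300, 1000, 200]);
translate([300, 0, 0]) cube([300, 1000, 400]);
translate([600, 0, 0]) cube([300, 1000, 600]);
translate([900, 0, 0]) cube([300, 1000, 800]);
translate([1200, 0, 0]) cube([300, 1000, 1000]);
translate([1500, 0, 0]) cube([300, 1000, 1200]);


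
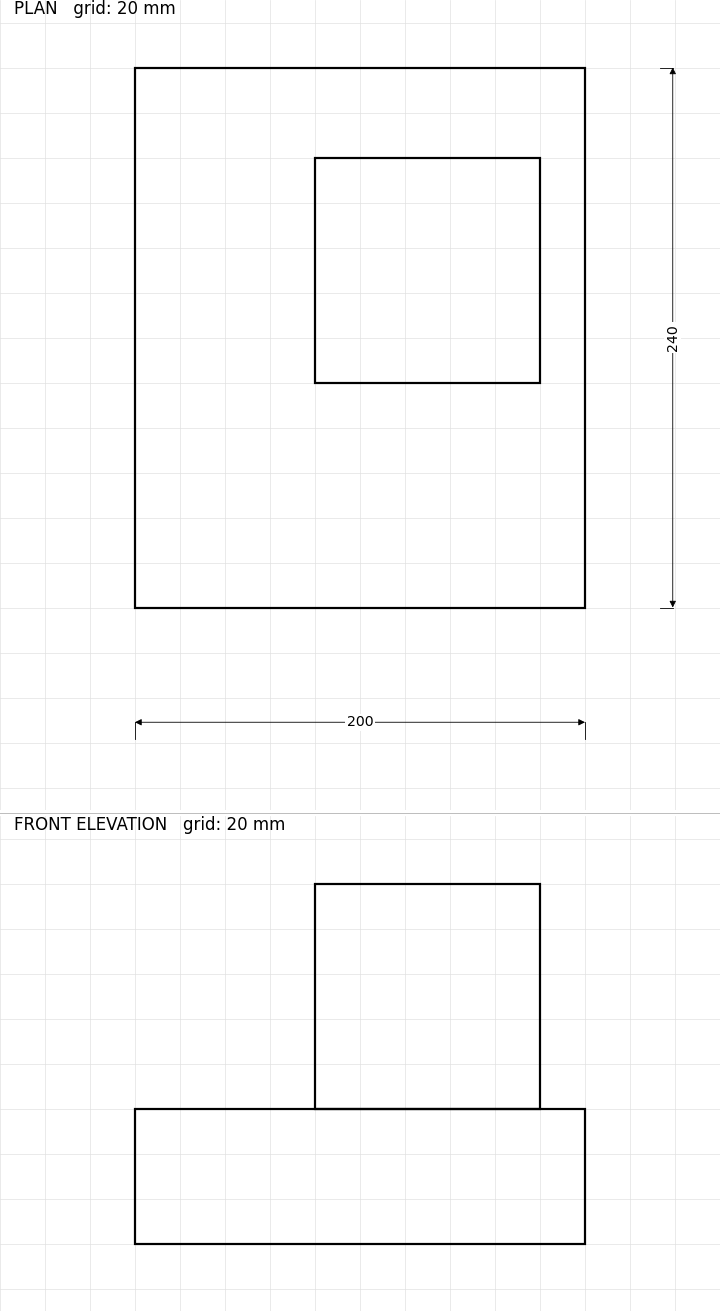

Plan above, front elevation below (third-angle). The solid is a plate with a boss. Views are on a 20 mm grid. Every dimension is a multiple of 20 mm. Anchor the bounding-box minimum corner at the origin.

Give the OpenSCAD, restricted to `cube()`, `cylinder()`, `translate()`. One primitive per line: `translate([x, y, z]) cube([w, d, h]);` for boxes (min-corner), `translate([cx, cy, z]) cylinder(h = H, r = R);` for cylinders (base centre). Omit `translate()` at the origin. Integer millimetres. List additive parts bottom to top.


cube([200, 240, 60]);
translate([80, 100, 60]) cube([100, 100, 100]);


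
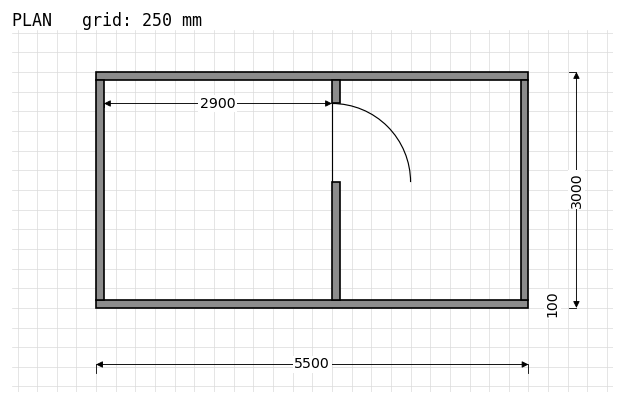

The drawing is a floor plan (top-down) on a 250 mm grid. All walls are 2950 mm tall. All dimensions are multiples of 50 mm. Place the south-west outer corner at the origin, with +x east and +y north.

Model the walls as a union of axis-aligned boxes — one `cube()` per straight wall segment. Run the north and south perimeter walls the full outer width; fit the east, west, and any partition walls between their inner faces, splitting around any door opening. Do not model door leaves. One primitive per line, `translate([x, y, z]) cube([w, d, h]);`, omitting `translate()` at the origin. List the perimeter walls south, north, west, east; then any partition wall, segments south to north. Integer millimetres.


cube([5500, 100, 2950]);
translate([0, 2900, 0]) cube([5500, 100, 2950]);
translate([0, 100, 0]) cube([100, 2800, 2950]);
translate([5400, 100, 0]) cube([100, 2800, 2950]);
translate([3000, 100, 0]) cube([100, 1500, 2950]);
translate([3000, 2600, 0]) cube([100, 300, 2950]);


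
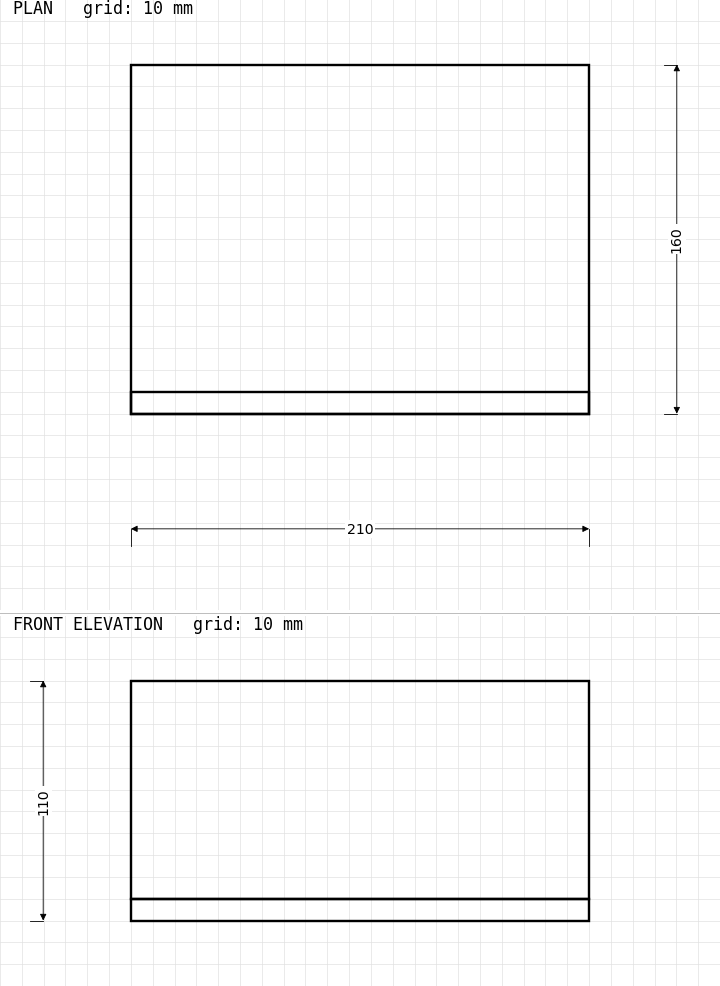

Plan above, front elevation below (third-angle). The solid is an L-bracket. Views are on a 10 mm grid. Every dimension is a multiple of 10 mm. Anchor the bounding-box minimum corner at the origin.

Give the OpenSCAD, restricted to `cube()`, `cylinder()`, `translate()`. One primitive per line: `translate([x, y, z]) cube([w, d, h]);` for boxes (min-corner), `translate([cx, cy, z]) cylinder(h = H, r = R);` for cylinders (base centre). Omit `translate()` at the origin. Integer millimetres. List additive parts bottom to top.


cube([210, 160, 10]);
translate([0, 0, 10]) cube([210, 10, 100]);
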